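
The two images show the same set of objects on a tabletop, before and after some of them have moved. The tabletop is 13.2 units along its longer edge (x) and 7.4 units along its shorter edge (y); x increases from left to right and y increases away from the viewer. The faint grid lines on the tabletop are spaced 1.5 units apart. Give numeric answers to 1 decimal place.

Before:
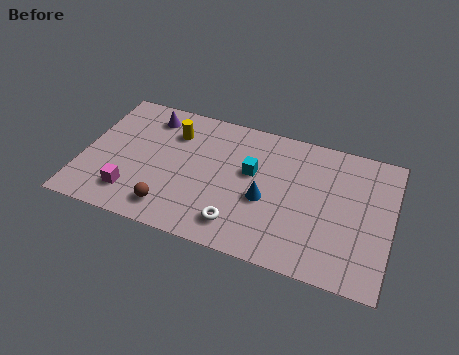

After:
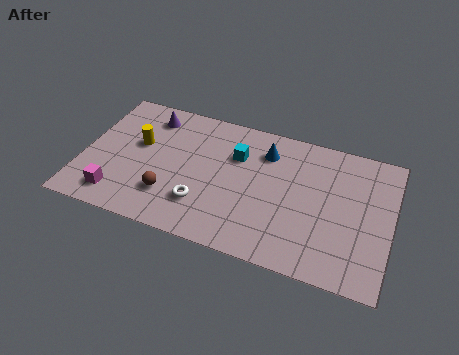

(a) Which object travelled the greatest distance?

the blue cone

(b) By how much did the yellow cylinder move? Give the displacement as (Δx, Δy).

(-1.4, -1.1)

The yellow cylinder was at about (3.7, 5.5) and moved to about (2.3, 4.4).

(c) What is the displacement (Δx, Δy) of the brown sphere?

(-0.1, 0.7)

The brown sphere was at about (4.0, 1.3) and moved to about (3.9, 2.0).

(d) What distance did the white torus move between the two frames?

1.7

From (6.9, 1.4) to (5.3, 2.0), the white torus covered √(1.6² + 0.6²) ≈ 1.7 units.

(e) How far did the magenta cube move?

0.7

The magenta cube moved from about (2.3, 1.6) to (1.7, 1.3), a distance of √(0.6² + 0.3²) ≈ 0.7.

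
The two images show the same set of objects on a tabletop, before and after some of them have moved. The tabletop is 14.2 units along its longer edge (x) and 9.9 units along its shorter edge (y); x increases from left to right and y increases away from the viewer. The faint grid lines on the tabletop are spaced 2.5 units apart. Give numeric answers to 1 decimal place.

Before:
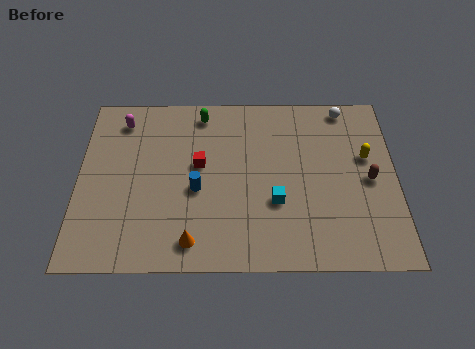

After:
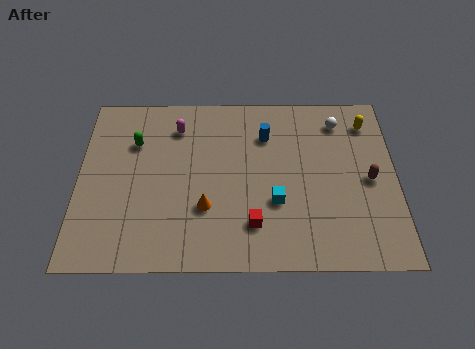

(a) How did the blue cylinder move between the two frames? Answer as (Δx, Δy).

(3.1, 3.1)

From the two frames, the blue cylinder sits at roughly (5.3, 4.2) before and (8.4, 7.3) after.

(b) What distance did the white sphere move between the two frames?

0.9

The white sphere was near (12.0, 8.9) before and (11.7, 8.1) after, so it travelled √(0.3² + 0.8²) ≈ 0.9 units.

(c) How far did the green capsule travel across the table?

3.4

The green capsule moved from about (5.5, 8.6) to (2.5, 6.9), a distance of √(3.0² + 1.7²) ≈ 3.4.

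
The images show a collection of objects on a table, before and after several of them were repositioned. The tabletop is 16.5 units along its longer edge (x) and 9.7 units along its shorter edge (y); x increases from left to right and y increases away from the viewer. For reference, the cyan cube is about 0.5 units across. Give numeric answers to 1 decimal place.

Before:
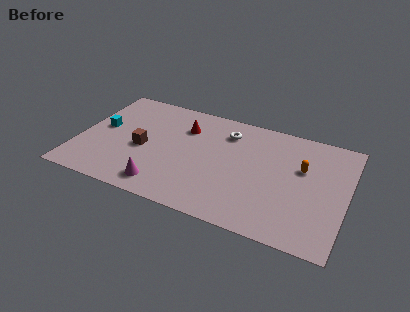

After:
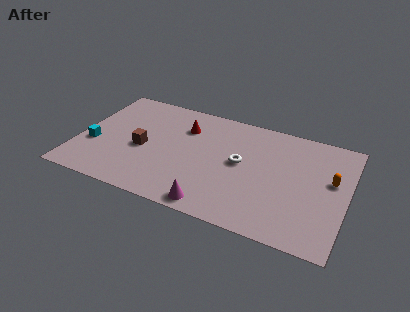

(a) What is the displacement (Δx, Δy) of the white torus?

(1.1, -2.4)

The white torus was at about (8.9, 7.6) and moved to about (10.0, 5.2).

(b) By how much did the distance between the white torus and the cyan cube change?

+1.2

Before: roughly 7.9 units apart; after: 9.1. That's 1.2 units further apart.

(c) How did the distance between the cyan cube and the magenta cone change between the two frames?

+2.5

Before: roughly 5.7 units apart; after: 8.2. That's 2.5 units further apart.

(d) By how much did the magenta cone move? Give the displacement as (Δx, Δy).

(3.2, -0.5)

From the two frames, the magenta cone sits at roughly (5.6, 1.5) before and (8.8, 1.0) after.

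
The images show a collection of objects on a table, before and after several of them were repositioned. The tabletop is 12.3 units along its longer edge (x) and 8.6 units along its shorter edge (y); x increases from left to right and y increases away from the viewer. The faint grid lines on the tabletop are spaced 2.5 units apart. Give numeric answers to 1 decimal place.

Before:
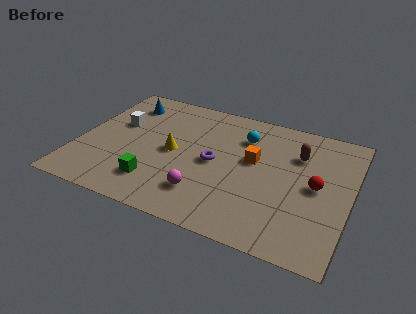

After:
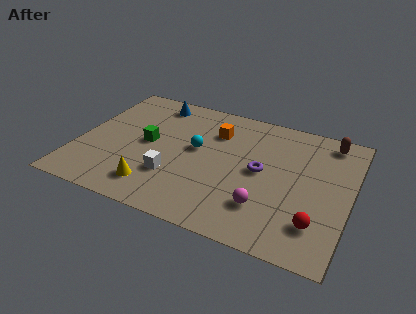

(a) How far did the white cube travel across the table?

4.0

The white cube moved from about (1.6, 5.3) to (4.5, 2.6), a distance of √(2.9² + 2.7²) ≈ 4.0.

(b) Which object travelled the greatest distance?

the white cube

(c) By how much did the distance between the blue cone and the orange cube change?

-3.3

The distance was about 6.5 in the first image and 3.2 in the second, so they moved 3.3 units closer together.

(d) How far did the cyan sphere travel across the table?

2.6

The cyan sphere moved from about (7.3, 6.4) to (5.3, 4.8), a distance of √(2.0² + 1.6²) ≈ 2.6.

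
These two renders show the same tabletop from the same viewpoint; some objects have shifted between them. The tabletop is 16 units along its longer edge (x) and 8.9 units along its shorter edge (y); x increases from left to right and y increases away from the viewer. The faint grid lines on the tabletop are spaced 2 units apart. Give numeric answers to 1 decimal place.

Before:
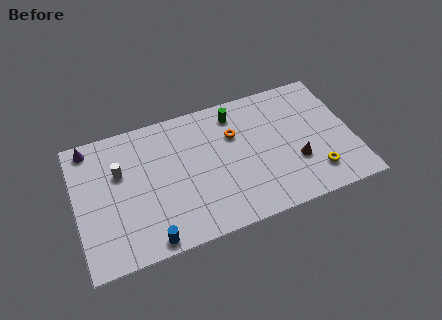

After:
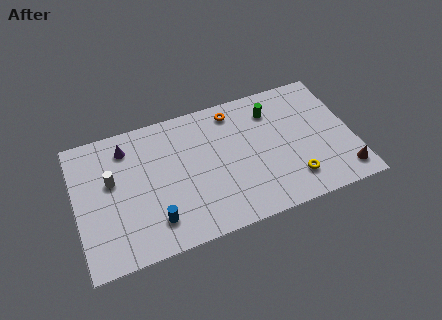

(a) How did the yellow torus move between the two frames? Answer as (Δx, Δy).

(-1.3, 0.0)

From the two frames, the yellow torus sits at roughly (13.6, 1.9) before and (12.3, 1.9) after.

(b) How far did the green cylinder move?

2.2

The green cylinder was near (9.5, 7.4) before and (11.6, 6.9) after, so it travelled √(2.1² + 0.5²) ≈ 2.2 units.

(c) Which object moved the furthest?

the brown cone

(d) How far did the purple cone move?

2.2

From (1.0, 7.9) to (3.1, 7.2), the purple cone covered √(2.1² + 0.7²) ≈ 2.2 units.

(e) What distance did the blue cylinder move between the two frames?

1.2

The blue cylinder moved from about (3.9, 0.8) to (4.3, 1.9), a distance of √(0.4² + 1.1²) ≈ 1.2.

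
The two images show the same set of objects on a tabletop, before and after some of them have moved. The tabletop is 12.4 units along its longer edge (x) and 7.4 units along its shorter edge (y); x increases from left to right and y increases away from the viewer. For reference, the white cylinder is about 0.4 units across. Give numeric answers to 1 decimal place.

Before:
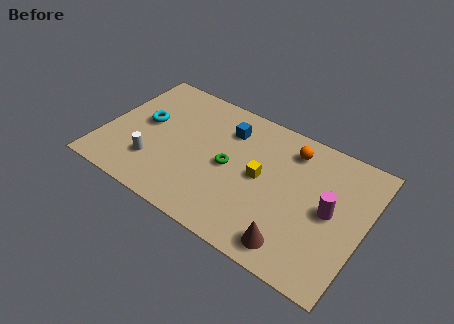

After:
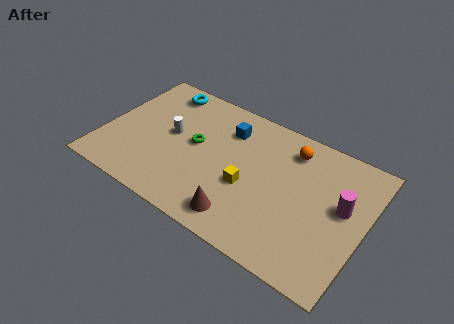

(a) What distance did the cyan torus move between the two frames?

2.3

From (1.8, 4.1) to (2.2, 6.4), the cyan torus covered √(0.4² + 2.3²) ≈ 2.3 units.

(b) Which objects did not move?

the blue cube and the orange sphere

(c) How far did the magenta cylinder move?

0.7

The magenta cylinder moved from about (10.8, 3.7) to (11.3, 4.2), a distance of √(0.5² + 0.5²) ≈ 0.7.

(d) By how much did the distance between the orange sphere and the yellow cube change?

+0.9

They were about 2.5 units apart before and 3.4 after — 0.9 units further apart.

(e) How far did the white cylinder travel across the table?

2.1

From (2.6, 2.0) to (3.1, 4.0), the white cylinder covered √(0.5² + 2.0²) ≈ 2.1 units.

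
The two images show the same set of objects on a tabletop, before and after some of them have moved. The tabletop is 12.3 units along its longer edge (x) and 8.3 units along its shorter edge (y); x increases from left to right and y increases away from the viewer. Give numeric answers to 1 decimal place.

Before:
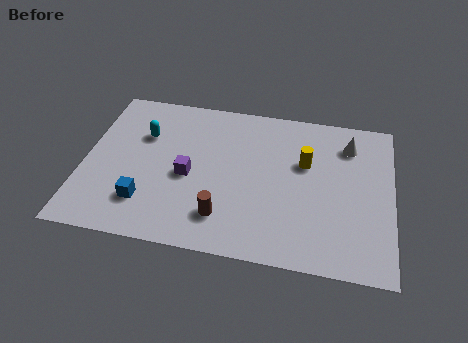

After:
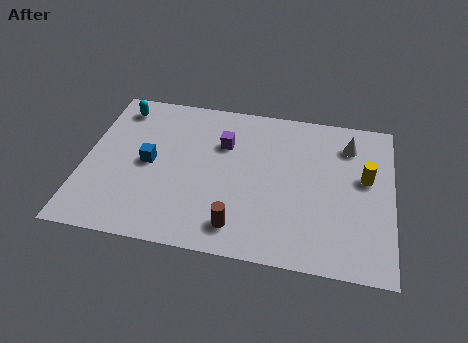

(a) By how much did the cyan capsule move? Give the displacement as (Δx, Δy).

(-1.1, 1.4)

From the two frames, the cyan capsule sits at roughly (2.3, 5.6) before and (1.2, 7.0) after.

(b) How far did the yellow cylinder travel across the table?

2.4

The yellow cylinder moved from about (8.8, 5.2) to (11.2, 4.8), a distance of √(2.4² + 0.4²) ≈ 2.4.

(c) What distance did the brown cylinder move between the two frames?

0.7

From (5.7, 1.8) to (6.3, 1.4), the brown cylinder covered √(0.6² + 0.4²) ≈ 0.7 units.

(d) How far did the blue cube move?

2.1

The blue cube was near (2.6, 2.0) before and (2.6, 4.1) after, so it travelled √(0.0² + 2.1²) ≈ 2.1 units.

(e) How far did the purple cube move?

2.4

The purple cube moved from about (4.2, 3.7) to (5.5, 5.7), a distance of √(1.3² + 2.0²) ≈ 2.4.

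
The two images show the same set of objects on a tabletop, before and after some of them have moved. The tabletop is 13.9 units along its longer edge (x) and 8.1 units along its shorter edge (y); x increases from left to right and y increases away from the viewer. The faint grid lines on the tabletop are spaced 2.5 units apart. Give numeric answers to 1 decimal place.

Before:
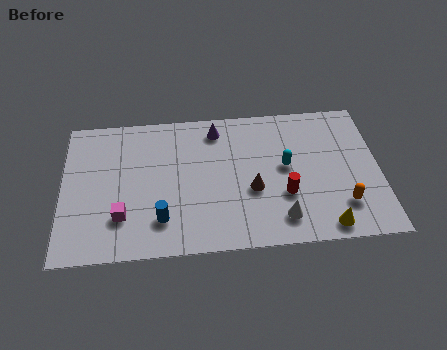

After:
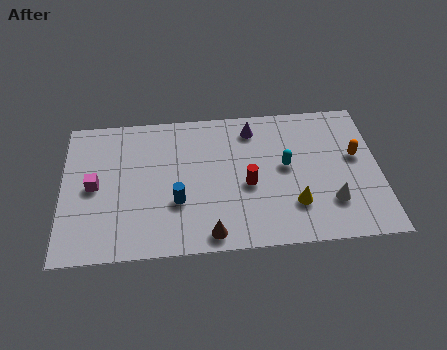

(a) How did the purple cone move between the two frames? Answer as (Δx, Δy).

(1.6, -0.1)

The purple cone was at about (6.8, 6.8) and moved to about (8.4, 6.7).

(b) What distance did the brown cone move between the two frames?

3.0

From (8.3, 3.2) to (6.4, 0.9), the brown cone covered √(1.9² + 2.3²) ≈ 3.0 units.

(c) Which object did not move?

the cyan capsule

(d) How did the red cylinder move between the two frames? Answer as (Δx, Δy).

(-1.6, 0.7)

From the two frames, the red cylinder sits at roughly (9.7, 2.8) before and (8.1, 3.5) after.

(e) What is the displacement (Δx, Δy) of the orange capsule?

(0.7, 2.7)

The orange capsule started near (12.2, 2.0) and ended near (12.9, 4.7).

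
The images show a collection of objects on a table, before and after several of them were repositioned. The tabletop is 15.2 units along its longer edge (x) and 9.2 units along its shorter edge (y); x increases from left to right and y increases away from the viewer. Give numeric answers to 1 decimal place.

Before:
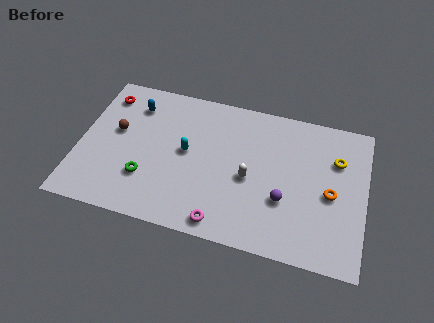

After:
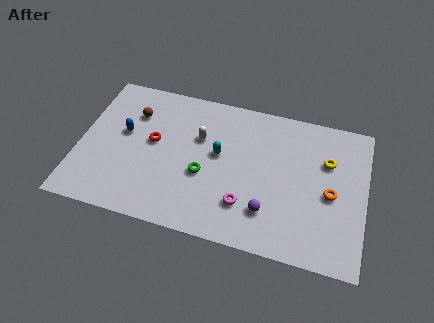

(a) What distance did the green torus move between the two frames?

3.2

From (3.7, 2.7) to (6.7, 3.7), the green torus covered √(3.0² + 1.0²) ≈ 3.2 units.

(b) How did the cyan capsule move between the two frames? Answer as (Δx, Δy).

(1.7, 0.3)

From the two frames, the cyan capsule sits at roughly (5.7, 4.9) before and (7.4, 5.2) after.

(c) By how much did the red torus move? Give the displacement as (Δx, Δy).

(2.8, -2.4)

The red torus started near (1.1, 7.5) and ended near (3.9, 5.1).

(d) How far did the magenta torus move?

1.8

The magenta torus moved from about (7.9, 1.0) to (9.0, 2.4), a distance of √(1.1² + 1.4²) ≈ 1.8.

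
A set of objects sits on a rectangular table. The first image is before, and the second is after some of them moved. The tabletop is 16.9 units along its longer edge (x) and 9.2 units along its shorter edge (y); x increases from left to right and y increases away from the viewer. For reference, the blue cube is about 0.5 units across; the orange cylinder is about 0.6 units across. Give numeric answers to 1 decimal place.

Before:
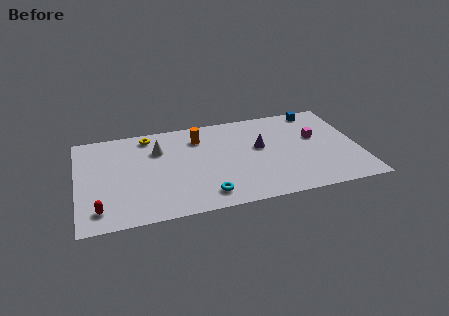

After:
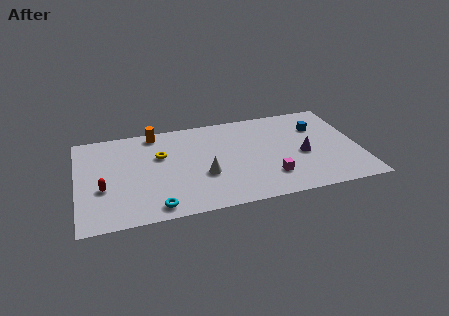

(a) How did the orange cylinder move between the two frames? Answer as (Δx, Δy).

(-2.6, 1.1)

The orange cylinder was at about (7.4, 7.1) and moved to about (4.8, 8.2).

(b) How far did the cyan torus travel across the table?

3.0

From (7.5, 1.5) to (4.5, 1.1), the cyan torus covered √(3.0² + 0.4²) ≈ 3.0 units.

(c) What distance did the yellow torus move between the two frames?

2.2

The yellow torus was near (4.4, 8.0) before and (5.0, 5.9) after, so it travelled √(0.6² + 2.1²) ≈ 2.2 units.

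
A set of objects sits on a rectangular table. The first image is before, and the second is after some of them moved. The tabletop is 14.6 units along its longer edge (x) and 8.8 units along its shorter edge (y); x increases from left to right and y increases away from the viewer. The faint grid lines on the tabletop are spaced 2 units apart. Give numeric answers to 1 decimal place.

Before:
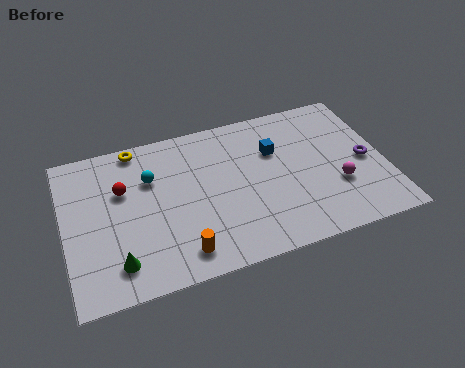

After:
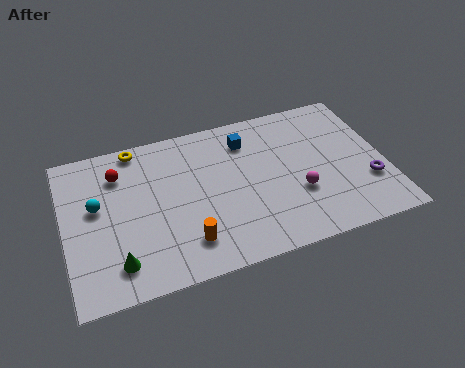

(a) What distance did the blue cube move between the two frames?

1.6

The blue cube was near (9.7, 5.9) before and (8.5, 6.9) after, so it travelled √(1.2² + 1.0²) ≈ 1.6 units.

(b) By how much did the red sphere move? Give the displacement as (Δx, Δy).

(-0.1, 1.0)

From the two frames, the red sphere sits at roughly (2.7, 5.7) before and (2.6, 6.7) after.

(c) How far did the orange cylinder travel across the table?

0.6

From (5.0, 1.4) to (5.3, 1.9), the orange cylinder covered √(0.3² + 0.5²) ≈ 0.6 units.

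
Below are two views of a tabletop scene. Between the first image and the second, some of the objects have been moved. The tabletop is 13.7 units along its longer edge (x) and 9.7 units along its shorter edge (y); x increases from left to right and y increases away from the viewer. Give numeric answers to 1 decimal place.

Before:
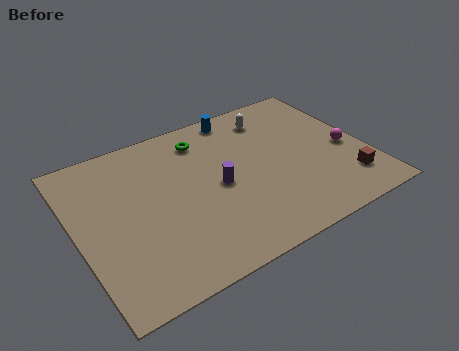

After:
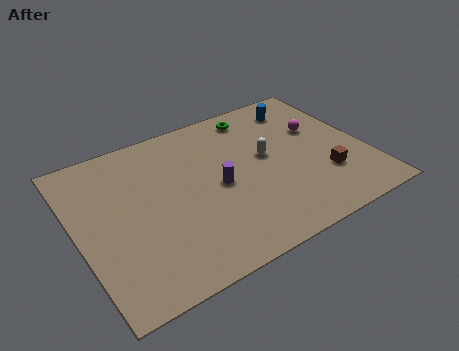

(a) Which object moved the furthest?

the blue cylinder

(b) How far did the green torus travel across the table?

2.7

The green torus moved from about (6.4, 7.9) to (9.1, 8.4), a distance of √(2.7² + 0.5²) ≈ 2.7.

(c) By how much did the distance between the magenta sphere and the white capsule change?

-2.0

Before: roughly 4.8 units apart; after: 2.8. That's 2.0 units closer together.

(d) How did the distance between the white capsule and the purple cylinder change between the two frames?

-2.0

Before: roughly 4.6 units apart; after: 2.6. That's 2.0 units closer together.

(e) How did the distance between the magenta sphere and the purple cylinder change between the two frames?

-0.8

They were about 6.2 units apart before and 5.4 after — 0.8 units closer together.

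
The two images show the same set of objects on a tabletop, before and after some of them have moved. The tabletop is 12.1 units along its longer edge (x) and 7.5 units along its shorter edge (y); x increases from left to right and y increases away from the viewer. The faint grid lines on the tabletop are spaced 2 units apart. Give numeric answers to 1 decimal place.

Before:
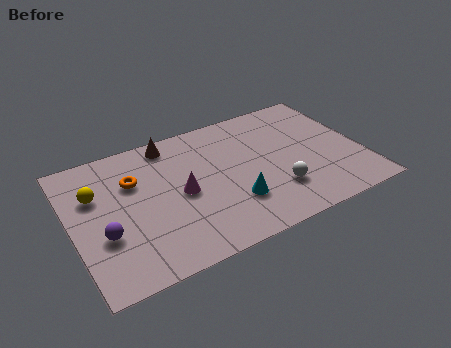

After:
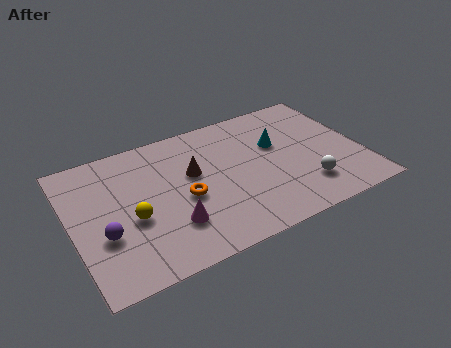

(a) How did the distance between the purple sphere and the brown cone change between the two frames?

-0.7

The distance was about 5.0 in the first image and 4.3 in the second, so they moved 0.7 units closer together.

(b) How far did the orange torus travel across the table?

2.6

The orange torus moved from about (2.7, 5.1) to (4.6, 3.3), a distance of √(1.9² + 1.8²) ≈ 2.6.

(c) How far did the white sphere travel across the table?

1.2

From (8.3, 2.1) to (9.5, 1.8), the white sphere covered √(1.2² + 0.3²) ≈ 1.2 units.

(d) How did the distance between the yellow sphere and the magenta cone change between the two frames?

-1.9

They were about 3.7 units apart before and 1.8 after — 1.9 units closer together.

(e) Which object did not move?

the purple sphere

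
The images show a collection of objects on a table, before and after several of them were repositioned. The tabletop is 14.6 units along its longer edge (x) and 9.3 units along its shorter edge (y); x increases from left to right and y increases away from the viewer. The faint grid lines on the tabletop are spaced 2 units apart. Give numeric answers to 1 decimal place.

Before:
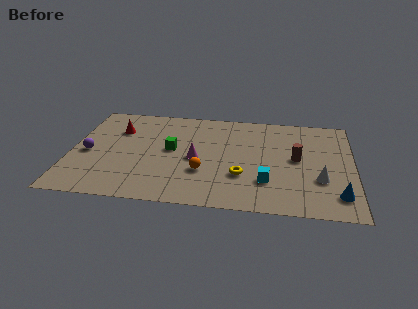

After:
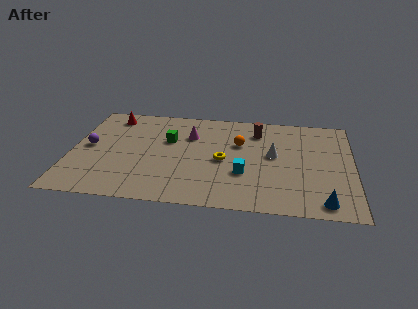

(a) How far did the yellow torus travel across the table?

1.6

The yellow torus moved from about (8.9, 3.0) to (7.9, 4.3), a distance of √(1.0² + 1.3²) ≈ 1.6.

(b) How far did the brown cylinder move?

3.2

The brown cylinder was near (11.7, 4.9) before and (9.6, 7.3) after, so it travelled √(2.1² + 2.4²) ≈ 3.2 units.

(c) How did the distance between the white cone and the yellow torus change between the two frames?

-1.3

They were about 4.0 units apart before and 2.7 after — 1.3 units closer together.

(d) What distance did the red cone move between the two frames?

1.4

The red cone was near (2.3, 6.6) before and (1.9, 7.9) after, so it travelled √(0.4² + 1.3²) ≈ 1.4 units.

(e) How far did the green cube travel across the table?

0.9

The green cube was near (5.2, 5.0) before and (5.0, 5.9) after, so it travelled √(0.2² + 0.9²) ≈ 0.9 units.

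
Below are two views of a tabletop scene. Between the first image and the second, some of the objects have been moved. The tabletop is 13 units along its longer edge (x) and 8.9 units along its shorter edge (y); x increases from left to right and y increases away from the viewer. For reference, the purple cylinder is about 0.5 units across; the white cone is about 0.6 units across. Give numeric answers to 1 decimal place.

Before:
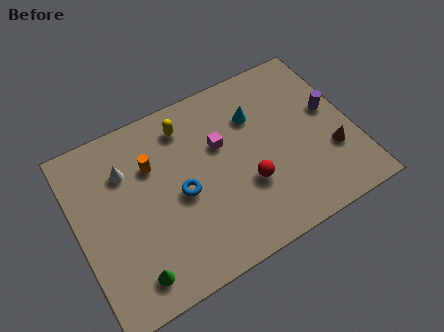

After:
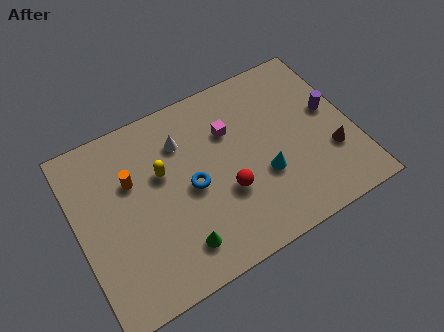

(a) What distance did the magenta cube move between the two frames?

0.7

The magenta cube moved from about (6.9, 5.6) to (7.4, 6.1), a distance of √(0.5² + 0.5²) ≈ 0.7.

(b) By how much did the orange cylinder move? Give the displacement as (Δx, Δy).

(-1.0, -0.3)

The orange cylinder was at about (3.7, 6.1) and moved to about (2.7, 5.8).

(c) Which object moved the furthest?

the cyan cone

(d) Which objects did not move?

the purple cylinder and the brown cone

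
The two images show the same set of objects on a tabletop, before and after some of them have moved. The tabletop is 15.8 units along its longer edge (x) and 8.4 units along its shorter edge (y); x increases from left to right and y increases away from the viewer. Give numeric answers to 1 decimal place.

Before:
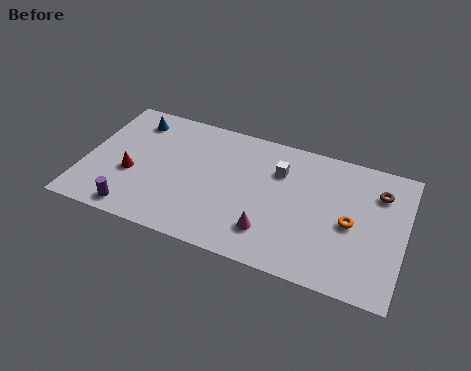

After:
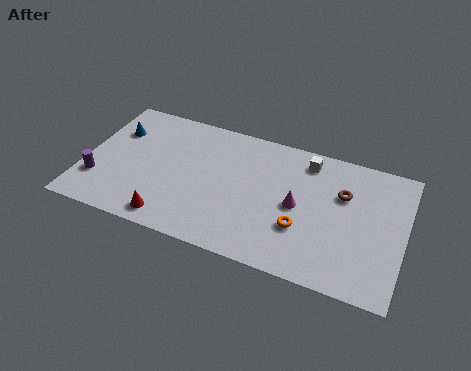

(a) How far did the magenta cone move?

2.4

From (9.4, 2.0) to (10.6, 4.1), the magenta cone covered √(1.2² + 2.1²) ≈ 2.4 units.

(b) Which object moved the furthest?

the red cone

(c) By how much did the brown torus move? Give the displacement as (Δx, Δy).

(-1.7, -0.7)

From the two frames, the brown torus sits at roughly (14.4, 6.3) before and (12.7, 5.6) after.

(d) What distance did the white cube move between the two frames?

1.7

The white cube moved from about (9.5, 6.0) to (10.8, 7.1), a distance of √(1.3² + 1.1²) ≈ 1.7.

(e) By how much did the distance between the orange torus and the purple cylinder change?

-0.7

They were about 10.8 units apart before and 10.1 after — 0.7 units closer together.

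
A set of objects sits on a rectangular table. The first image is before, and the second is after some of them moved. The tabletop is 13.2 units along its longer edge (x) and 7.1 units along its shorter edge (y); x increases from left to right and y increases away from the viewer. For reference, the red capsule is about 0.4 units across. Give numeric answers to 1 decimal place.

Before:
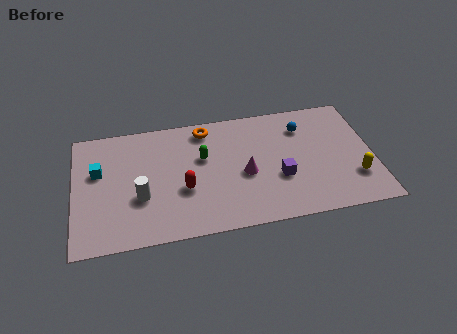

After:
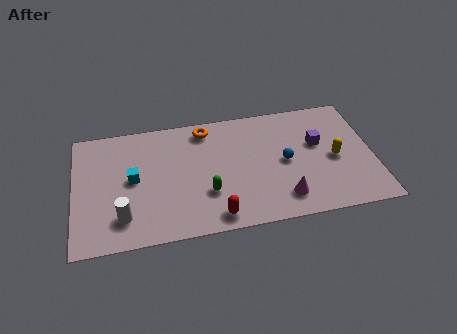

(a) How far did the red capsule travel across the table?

2.2

From (4.8, 2.7) to (6.1, 0.9), the red capsule covered √(1.3² + 1.8²) ≈ 2.2 units.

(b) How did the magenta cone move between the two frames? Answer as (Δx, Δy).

(1.6, -1.7)

From the two frames, the magenta cone sits at roughly (7.5, 3.1) before and (9.1, 1.4) after.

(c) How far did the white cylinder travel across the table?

1.3

The white cylinder was near (2.9, 2.6) before and (2.1, 1.6) after, so it travelled √(0.8² + 1.0²) ≈ 1.3 units.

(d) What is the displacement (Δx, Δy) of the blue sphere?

(-0.9, -1.9)

The blue sphere was at about (10.2, 5.4) and moved to about (9.3, 3.5).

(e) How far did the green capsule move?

2.1

The green capsule moved from about (5.7, 4.4) to (5.8, 2.3), a distance of √(0.1² + 2.1²) ≈ 2.1.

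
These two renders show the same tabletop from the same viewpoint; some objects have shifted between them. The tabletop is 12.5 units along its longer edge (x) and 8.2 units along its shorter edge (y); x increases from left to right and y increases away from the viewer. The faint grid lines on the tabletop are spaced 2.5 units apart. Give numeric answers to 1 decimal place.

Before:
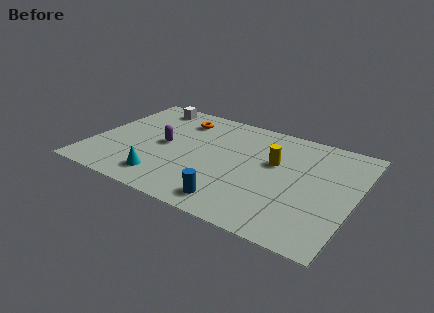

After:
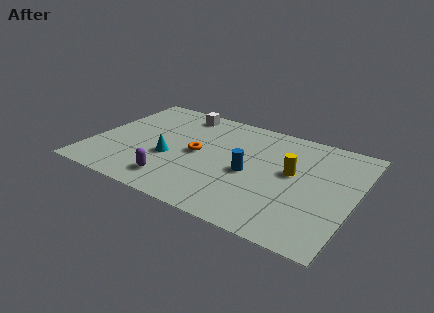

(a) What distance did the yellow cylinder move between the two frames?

1.0

The yellow cylinder moved from about (8.6, 5.0) to (9.5, 4.6), a distance of √(0.9² + 0.4²) ≈ 1.0.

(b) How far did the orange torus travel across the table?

2.7

The orange torus moved from about (3.8, 6.5) to (5.0, 4.1), a distance of √(1.2² + 2.4²) ≈ 2.7.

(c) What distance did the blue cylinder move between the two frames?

2.5

The blue cylinder moved from about (7.2, 1.2) to (7.6, 3.7), a distance of √(0.4² + 2.5²) ≈ 2.5.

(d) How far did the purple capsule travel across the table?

2.8

From (3.4, 4.1) to (4.3, 1.5), the purple capsule covered √(0.9² + 2.6²) ≈ 2.8 units.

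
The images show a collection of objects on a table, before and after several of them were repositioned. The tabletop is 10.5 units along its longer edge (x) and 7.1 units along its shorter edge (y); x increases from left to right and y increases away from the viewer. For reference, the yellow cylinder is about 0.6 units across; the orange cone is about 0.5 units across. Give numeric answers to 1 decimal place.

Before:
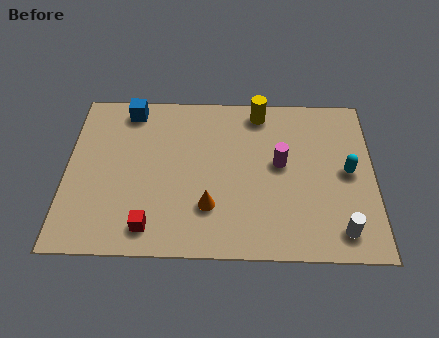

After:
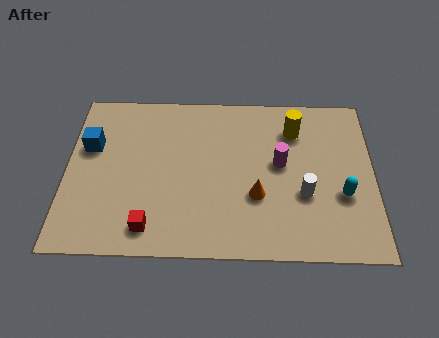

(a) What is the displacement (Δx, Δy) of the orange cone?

(1.6, 0.5)

The orange cone started near (4.9, 2.0) and ended near (6.5, 2.5).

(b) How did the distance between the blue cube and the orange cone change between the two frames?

+1.0

The distance was about 5.0 in the first image and 6.0 in the second, so they moved 1.0 units further apart.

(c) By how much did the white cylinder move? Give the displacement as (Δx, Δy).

(-1.2, 1.5)

The white cylinder started near (9.3, 1.1) and ended near (8.1, 2.6).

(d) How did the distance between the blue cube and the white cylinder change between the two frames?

-1.3

The distance was about 8.8 in the first image and 7.5 in the second, so they moved 1.3 units closer together.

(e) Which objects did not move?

the red cube and the magenta cylinder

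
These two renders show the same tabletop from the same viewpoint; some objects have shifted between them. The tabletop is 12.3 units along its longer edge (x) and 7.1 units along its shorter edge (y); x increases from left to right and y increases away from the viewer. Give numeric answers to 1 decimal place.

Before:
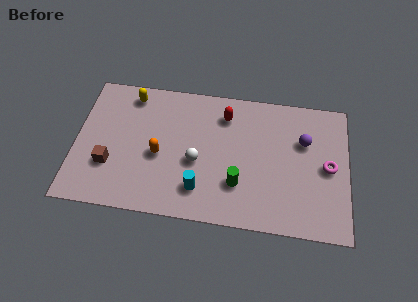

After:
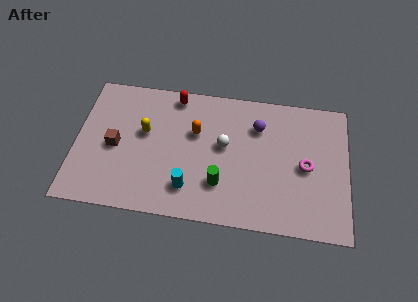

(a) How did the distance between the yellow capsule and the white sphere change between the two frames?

-0.8

Before: roughly 4.4 units apart; after: 3.6. That's 0.8 units closer together.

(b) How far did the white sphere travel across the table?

1.6

From (5.5, 3.0) to (6.7, 4.0), the white sphere covered √(1.2² + 1.0²) ≈ 1.6 units.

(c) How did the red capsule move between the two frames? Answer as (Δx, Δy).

(-2.3, 0.7)

The red capsule was at about (6.7, 5.6) and moved to about (4.4, 6.3).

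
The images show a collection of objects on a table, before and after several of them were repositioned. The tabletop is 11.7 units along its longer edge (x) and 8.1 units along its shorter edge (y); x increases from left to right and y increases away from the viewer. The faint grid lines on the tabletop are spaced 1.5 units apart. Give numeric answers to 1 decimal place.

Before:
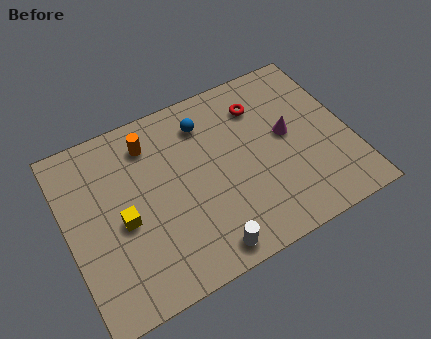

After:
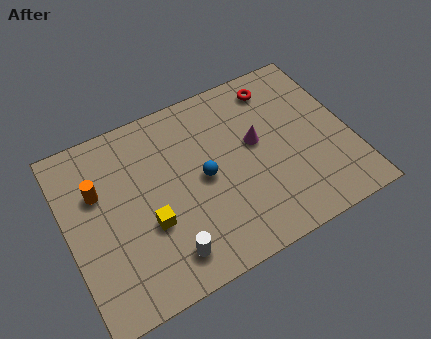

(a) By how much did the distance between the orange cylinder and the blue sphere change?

+2.1

Before: roughly 2.3 units apart; after: 4.4. That's 2.1 units further apart.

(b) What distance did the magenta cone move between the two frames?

1.3

The magenta cone was near (9.2, 4.4) before and (7.9, 4.6) after, so it travelled √(1.3² + 0.2²) ≈ 1.3 units.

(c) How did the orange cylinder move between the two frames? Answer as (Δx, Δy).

(-2.3, -1.2)

From the two frames, the orange cylinder sits at roughly (3.7, 6.5) before and (1.4, 5.3) after.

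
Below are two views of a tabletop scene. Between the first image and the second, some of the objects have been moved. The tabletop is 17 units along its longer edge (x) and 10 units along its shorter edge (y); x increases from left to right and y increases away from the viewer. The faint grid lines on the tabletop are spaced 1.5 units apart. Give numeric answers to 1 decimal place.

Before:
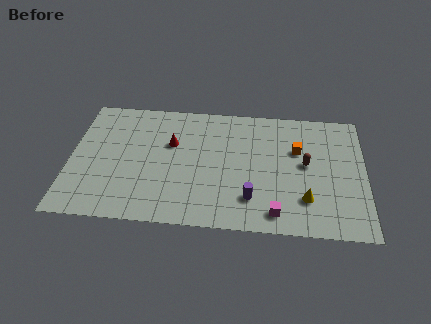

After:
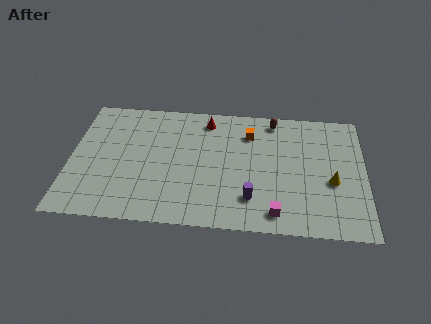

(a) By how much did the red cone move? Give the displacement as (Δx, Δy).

(2.0, 2.1)

The red cone was at about (5.8, 6.4) and moved to about (7.8, 8.5).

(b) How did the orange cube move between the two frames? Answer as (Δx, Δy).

(-2.8, 1.1)

From the two frames, the orange cube sits at roughly (13.1, 6.5) before and (10.3, 7.6) after.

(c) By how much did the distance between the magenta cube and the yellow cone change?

+2.1

They were about 2.1 units apart before and 4.2 after — 2.1 units further apart.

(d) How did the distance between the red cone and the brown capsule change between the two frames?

-4.0

Before: roughly 7.9 units apart; after: 3.9. That's 4.0 units closer together.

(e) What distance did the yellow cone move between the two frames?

2.1

The yellow cone was near (13.6, 2.6) before and (15.1, 4.1) after, so it travelled √(1.5² + 1.5²) ≈ 2.1 units.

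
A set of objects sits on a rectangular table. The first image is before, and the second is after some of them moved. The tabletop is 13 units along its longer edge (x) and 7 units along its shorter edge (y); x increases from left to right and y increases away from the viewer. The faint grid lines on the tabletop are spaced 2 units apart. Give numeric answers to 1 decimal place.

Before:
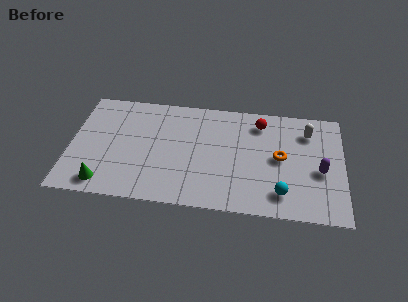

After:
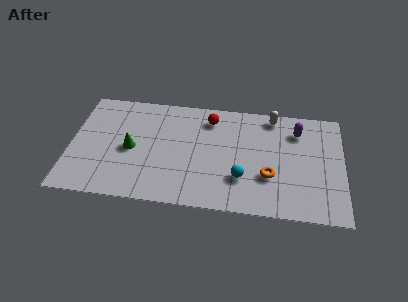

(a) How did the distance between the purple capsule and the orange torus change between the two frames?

+1.3

The distance was about 2.0 in the first image and 3.3 in the second, so they moved 1.3 units further apart.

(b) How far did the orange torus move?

1.3

The orange torus was near (10.0, 3.6) before and (9.5, 2.4) after, so it travelled √(0.5² + 1.2²) ≈ 1.3 units.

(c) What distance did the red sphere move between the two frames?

2.4

The red sphere was near (9.0, 5.7) before and (6.6, 5.7) after, so it travelled √(2.4² + 0.0²) ≈ 2.4 units.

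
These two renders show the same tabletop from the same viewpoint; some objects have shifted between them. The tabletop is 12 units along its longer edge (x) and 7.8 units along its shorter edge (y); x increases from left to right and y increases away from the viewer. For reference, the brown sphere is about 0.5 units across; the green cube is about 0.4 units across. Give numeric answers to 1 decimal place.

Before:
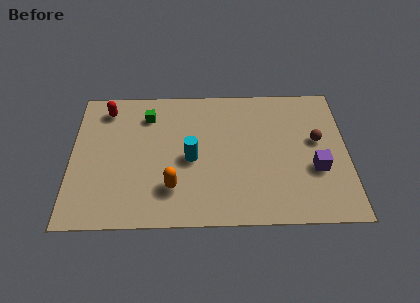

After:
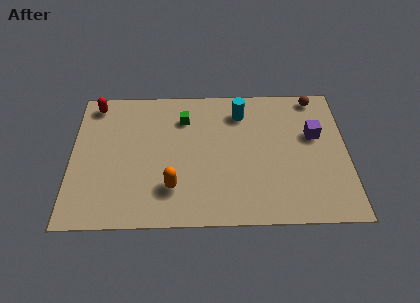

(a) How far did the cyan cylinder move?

3.4

From (5.2, 3.6) to (7.4, 6.2), the cyan cylinder covered √(2.2² + 2.6²) ≈ 3.4 units.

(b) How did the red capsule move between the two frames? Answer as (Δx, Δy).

(-0.5, 0.3)

The red capsule was at about (1.5, 6.5) and moved to about (1.0, 6.8).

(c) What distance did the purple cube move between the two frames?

1.9

From (10.6, 2.9) to (10.6, 4.8), the purple cube covered √(0.0² + 1.9²) ≈ 1.9 units.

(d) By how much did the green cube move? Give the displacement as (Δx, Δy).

(1.6, -0.2)

The green cube was at about (3.3, 6.1) and moved to about (4.9, 5.9).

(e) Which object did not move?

the orange capsule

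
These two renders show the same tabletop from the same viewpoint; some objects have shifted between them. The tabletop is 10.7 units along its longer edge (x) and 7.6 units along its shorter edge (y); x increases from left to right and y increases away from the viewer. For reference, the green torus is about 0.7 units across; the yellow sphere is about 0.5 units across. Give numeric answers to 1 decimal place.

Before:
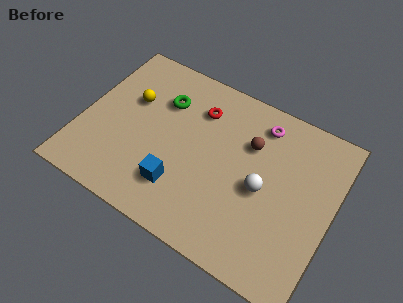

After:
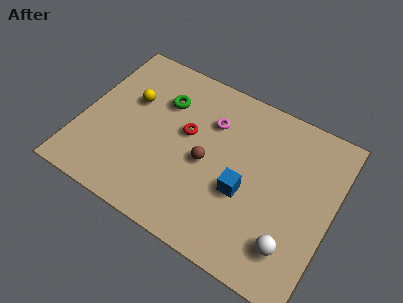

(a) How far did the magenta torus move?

2.2

The magenta torus was near (7.3, 6.3) before and (5.3, 5.4) after, so it travelled √(2.0² + 0.9²) ≈ 2.2 units.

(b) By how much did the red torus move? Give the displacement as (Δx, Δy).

(-0.3, -1.3)

From the two frames, the red torus sits at roughly (4.7, 5.7) before and (4.4, 4.4) after.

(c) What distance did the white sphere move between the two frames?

2.3

The white sphere moved from about (7.8, 3.5) to (9.3, 1.7), a distance of √(1.5² + 1.8²) ≈ 2.3.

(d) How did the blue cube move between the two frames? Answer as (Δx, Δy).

(2.6, 1.1)

The blue cube started near (4.5, 1.9) and ended near (7.1, 3.0).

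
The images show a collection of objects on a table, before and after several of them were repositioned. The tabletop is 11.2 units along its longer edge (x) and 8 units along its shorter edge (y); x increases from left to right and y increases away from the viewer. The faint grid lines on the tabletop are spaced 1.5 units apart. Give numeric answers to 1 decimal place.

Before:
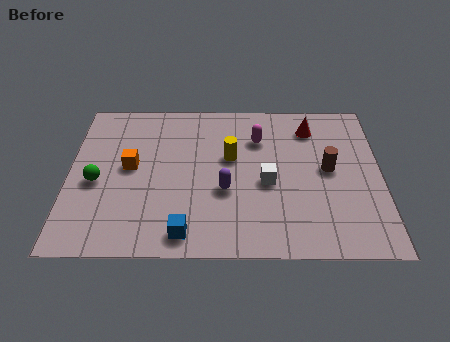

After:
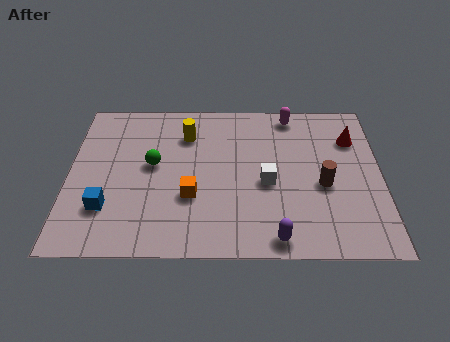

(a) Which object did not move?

the white cube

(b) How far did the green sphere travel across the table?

2.2

The green sphere moved from about (1.0, 3.5) to (3.0, 4.4), a distance of √(2.0² + 0.9²) ≈ 2.2.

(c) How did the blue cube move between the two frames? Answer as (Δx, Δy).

(-2.8, 1.2)

The blue cube was at about (4.2, 1.0) and moved to about (1.4, 2.2).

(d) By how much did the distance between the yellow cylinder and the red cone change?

+2.7

Before: roughly 3.3 units apart; after: 6.0. That's 2.7 units further apart.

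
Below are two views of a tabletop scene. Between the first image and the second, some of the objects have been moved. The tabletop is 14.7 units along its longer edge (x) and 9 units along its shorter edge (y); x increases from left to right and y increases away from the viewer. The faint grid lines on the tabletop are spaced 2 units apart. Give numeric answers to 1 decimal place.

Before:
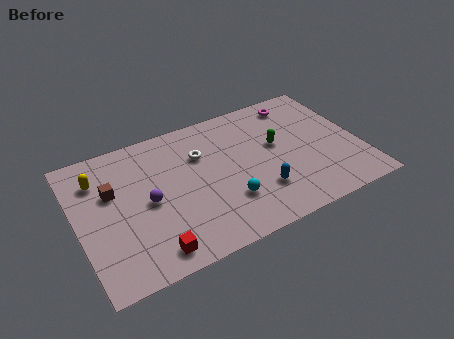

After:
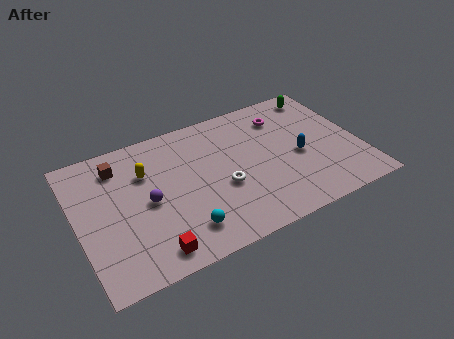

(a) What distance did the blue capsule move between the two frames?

2.7

The blue capsule was near (9.2, 2.5) before and (11.5, 4.0) after, so it travelled √(2.3² + 1.5²) ≈ 2.7 units.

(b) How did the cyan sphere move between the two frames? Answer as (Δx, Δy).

(-2.4, -0.8)

From the two frames, the cyan sphere sits at roughly (7.5, 2.6) before and (5.1, 1.8) after.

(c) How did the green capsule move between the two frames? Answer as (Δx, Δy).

(2.8, 2.6)

From the two frames, the green capsule sits at roughly (10.5, 5.2) before and (13.3, 7.8) after.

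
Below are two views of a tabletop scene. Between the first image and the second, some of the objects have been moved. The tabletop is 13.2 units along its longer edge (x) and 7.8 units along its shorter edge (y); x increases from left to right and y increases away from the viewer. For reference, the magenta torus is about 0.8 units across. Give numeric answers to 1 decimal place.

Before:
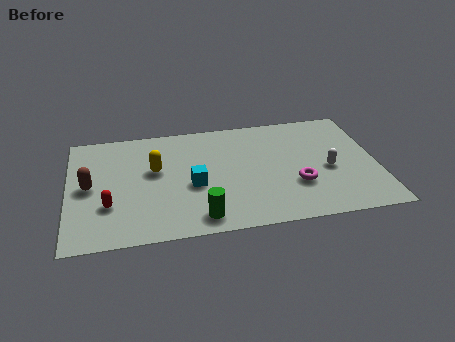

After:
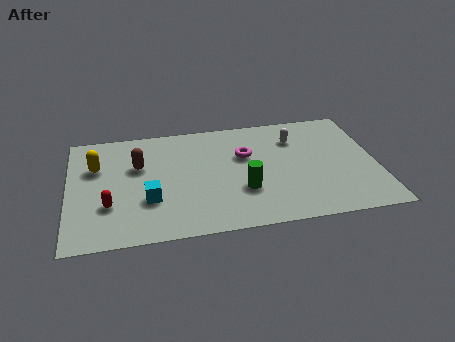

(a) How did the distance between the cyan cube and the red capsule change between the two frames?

-2.0

They were about 3.7 units apart before and 1.7 after — 2.0 units closer together.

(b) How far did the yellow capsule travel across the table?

2.6

The yellow capsule moved from about (3.7, 4.6) to (1.2, 5.2), a distance of √(2.5² + 0.6²) ≈ 2.6.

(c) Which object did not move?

the red capsule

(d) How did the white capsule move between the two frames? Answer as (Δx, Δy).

(-1.3, 2.4)

The white capsule was at about (11.1, 3.4) and moved to about (9.8, 5.8).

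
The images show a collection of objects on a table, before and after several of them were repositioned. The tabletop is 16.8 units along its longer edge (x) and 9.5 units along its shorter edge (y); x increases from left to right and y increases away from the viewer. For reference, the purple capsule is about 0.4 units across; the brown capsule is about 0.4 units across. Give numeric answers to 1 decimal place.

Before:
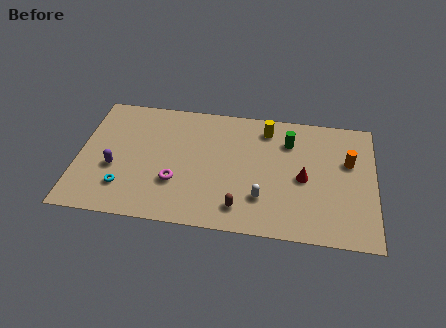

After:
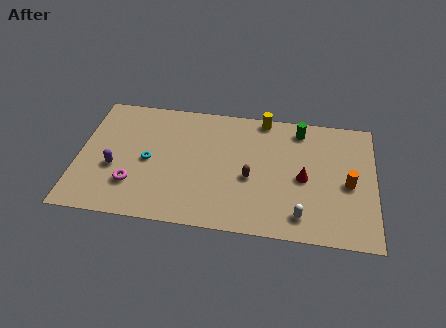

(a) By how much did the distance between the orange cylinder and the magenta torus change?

+2.1

They were about 10.1 units apart before and 12.2 after — 2.1 units further apart.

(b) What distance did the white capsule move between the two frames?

2.4

From (10.5, 2.6) to (12.7, 1.6), the white capsule covered √(2.2² + 1.0²) ≈ 2.4 units.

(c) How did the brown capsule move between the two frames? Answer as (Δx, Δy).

(0.5, 2.3)

From the two frames, the brown capsule sits at roughly (9.3, 1.7) before and (9.8, 4.0) after.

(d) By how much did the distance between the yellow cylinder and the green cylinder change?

+0.7

Before: roughly 1.5 units apart; after: 2.2. That's 0.7 units further apart.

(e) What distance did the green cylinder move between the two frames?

1.2

The green cylinder moved from about (11.9, 7.1) to (12.5, 8.1), a distance of √(0.6² + 1.0²) ≈ 1.2.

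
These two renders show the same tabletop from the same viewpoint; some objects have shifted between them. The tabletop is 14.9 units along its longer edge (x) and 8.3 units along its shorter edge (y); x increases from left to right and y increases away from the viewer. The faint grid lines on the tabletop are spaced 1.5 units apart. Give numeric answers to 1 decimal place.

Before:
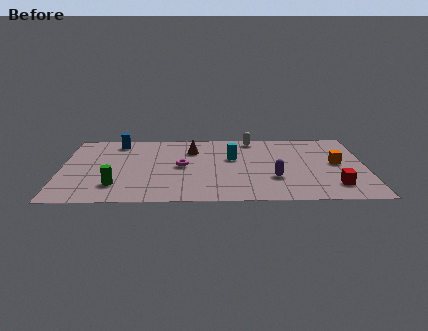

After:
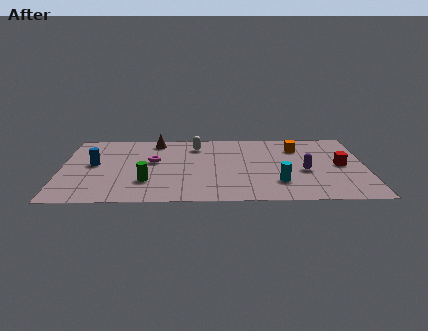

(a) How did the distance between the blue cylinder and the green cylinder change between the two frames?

-1.8

The distance was about 5.1 in the first image and 3.3 in the second, so they moved 1.8 units closer together.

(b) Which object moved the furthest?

the cyan cylinder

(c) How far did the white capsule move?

2.9

The white capsule was near (9.4, 7.4) before and (6.6, 6.6) after, so it travelled √(2.8² + 0.8²) ≈ 2.9 units.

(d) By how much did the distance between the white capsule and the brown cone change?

-1.2

They were about 3.3 units apart before and 2.1 after — 1.2 units closer together.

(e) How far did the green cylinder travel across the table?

1.6

The green cylinder moved from about (2.7, 2.0) to (4.2, 2.4), a distance of √(1.5² + 0.4²) ≈ 1.6.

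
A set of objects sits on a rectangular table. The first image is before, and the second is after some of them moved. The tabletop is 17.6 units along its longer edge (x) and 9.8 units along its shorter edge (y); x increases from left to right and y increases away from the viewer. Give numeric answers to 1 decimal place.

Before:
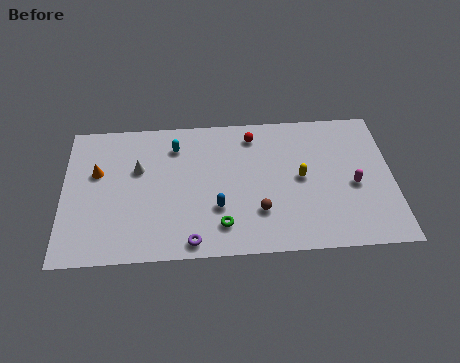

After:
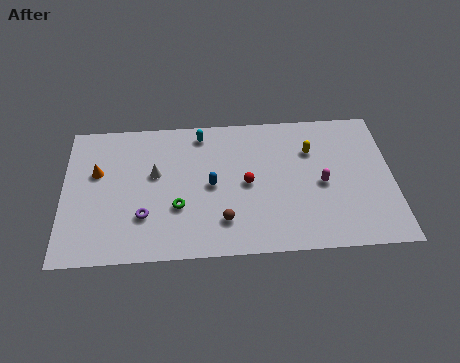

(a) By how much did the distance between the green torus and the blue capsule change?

+1.1

The distance was about 1.2 in the first image and 2.3 in the second, so they moved 1.1 units further apart.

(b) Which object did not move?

the orange cone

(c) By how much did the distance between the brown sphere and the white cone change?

-2.2

The distance was about 7.2 in the first image and 5.0 in the second, so they moved 2.2 units closer together.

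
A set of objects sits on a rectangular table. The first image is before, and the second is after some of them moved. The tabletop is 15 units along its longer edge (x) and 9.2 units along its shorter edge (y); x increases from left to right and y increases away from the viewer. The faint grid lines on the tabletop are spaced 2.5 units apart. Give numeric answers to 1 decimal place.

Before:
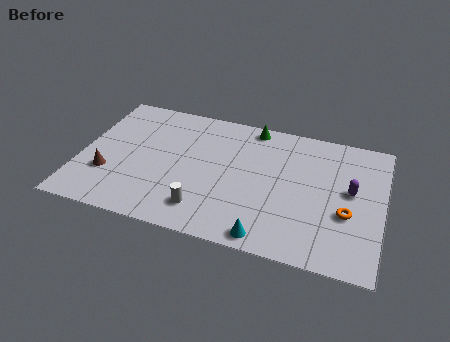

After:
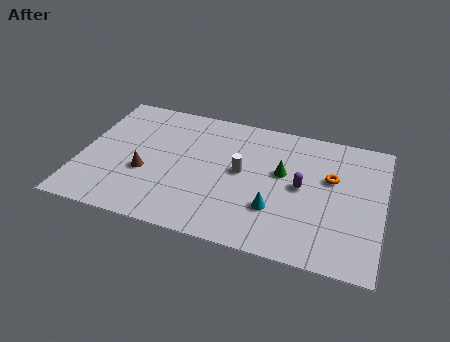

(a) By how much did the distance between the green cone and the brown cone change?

-1.7

The distance was about 8.7 in the first image and 7.0 in the second, so they moved 1.7 units closer together.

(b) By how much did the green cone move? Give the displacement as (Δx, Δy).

(1.7, -2.9)

The green cone started near (8.3, 8.3) and ended near (10.0, 5.4).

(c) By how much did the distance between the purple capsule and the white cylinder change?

-4.7

Before: roughly 7.7 units apart; after: 3.0. That's 4.7 units closer together.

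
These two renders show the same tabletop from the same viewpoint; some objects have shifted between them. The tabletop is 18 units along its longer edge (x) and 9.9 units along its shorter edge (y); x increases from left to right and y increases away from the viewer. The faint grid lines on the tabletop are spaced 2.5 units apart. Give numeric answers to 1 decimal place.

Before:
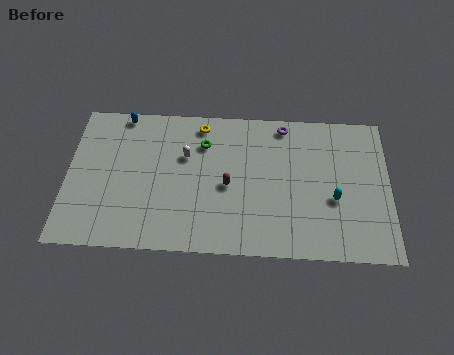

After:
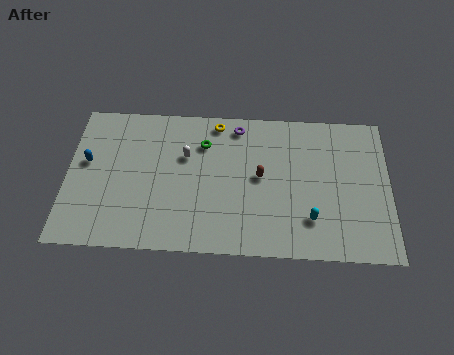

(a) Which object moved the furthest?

the blue capsule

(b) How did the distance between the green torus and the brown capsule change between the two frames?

+0.7

They were about 3.1 units apart before and 3.8 after — 0.7 units further apart.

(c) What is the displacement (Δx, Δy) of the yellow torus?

(0.9, 0.2)

From the two frames, the yellow torus sits at roughly (7.4, 8.6) before and (8.3, 8.8) after.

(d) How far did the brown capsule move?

1.9

From (9.0, 4.5) to (10.8, 5.2), the brown capsule covered √(1.8² + 0.7²) ≈ 1.9 units.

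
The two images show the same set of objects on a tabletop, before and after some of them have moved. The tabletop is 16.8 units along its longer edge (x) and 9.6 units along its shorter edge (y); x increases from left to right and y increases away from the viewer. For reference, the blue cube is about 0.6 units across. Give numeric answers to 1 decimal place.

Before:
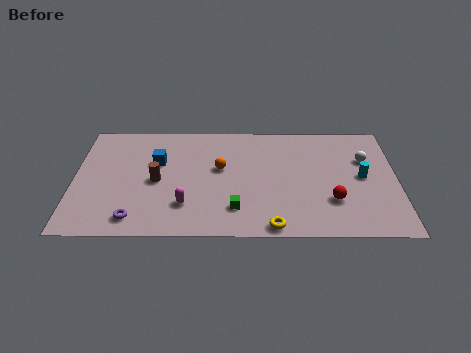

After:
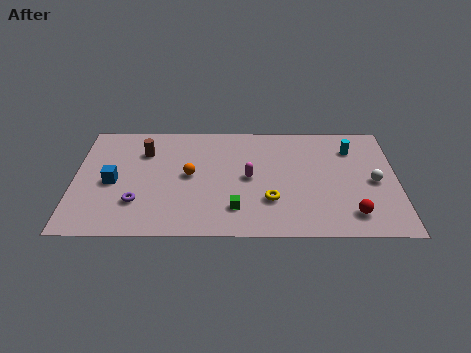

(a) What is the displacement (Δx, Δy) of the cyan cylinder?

(-0.5, 2.4)

The cyan cylinder started near (15.0, 4.9) and ended near (14.5, 7.3).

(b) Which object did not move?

the green cube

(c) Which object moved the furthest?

the magenta capsule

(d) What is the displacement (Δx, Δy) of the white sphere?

(0.4, -1.9)

The white sphere was at about (15.2, 6.4) and moved to about (15.6, 4.5).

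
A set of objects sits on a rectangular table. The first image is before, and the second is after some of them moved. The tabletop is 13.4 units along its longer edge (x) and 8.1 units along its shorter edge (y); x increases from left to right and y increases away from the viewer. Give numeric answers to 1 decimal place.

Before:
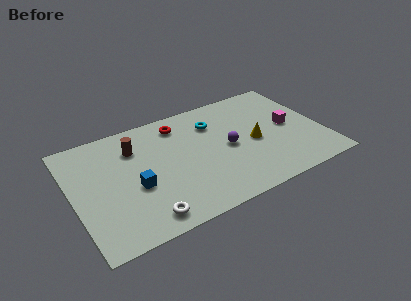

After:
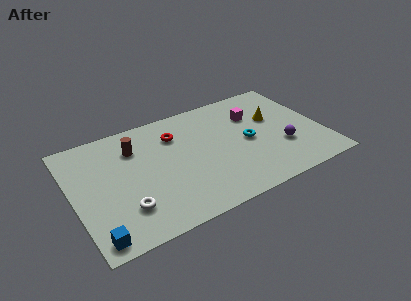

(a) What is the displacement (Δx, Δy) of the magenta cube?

(-1.7, 1.6)

The magenta cube was at about (11.7, 4.1) and moved to about (10.0, 5.7).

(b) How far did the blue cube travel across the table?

3.4

The blue cube moved from about (3.2, 3.3) to (0.8, 0.9), a distance of √(2.4² + 2.4²) ≈ 3.4.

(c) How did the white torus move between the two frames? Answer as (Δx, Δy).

(-0.9, 1.0)

The white torus was at about (3.4, 1.1) and moved to about (2.5, 2.1).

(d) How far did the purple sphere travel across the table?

3.0

The purple sphere was near (8.3, 3.9) before and (11.1, 2.7) after, so it travelled √(2.8² + 1.2²) ≈ 3.0 units.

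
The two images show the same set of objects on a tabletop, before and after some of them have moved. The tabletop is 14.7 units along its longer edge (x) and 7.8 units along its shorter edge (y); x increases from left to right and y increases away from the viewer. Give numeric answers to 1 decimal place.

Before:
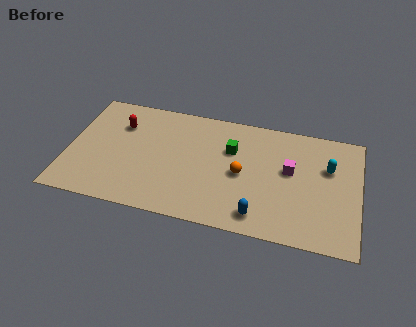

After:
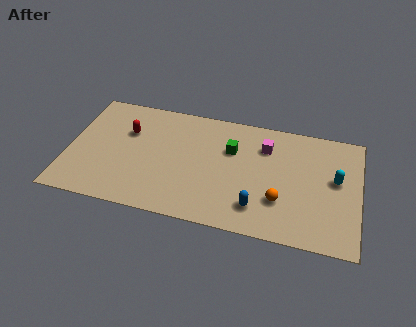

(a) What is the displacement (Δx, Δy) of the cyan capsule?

(0.4, -0.7)

The cyan capsule started near (13.1, 5.1) and ended near (13.5, 4.4).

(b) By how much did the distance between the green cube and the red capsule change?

-0.4

They were about 5.7 units apart before and 5.3 after — 0.4 units closer together.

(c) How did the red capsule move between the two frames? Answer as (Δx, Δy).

(0.4, -0.4)

The red capsule was at about (2.5, 5.6) and moved to about (2.9, 5.2).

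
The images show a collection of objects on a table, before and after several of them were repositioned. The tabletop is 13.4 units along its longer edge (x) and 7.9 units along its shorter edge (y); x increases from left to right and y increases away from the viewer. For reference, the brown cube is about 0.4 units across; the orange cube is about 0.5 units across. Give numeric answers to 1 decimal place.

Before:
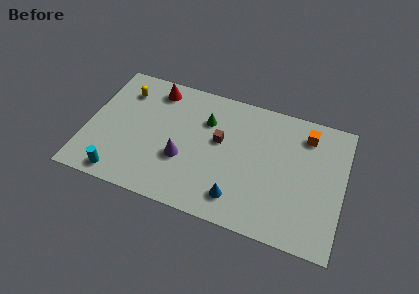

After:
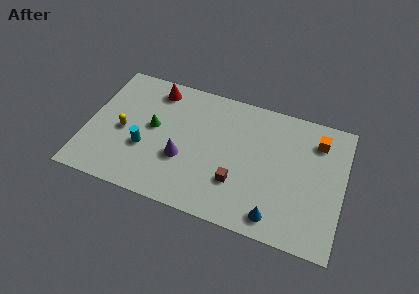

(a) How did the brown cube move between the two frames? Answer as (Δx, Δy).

(1.1, -2.2)

The brown cube started near (6.9, 4.6) and ended near (8.0, 2.4).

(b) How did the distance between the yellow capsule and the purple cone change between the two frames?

-1.4

They were about 4.7 units apart before and 3.3 after — 1.4 units closer together.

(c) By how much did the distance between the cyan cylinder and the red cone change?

-2.1

They were about 5.9 units apart before and 3.8 after — 2.1 units closer together.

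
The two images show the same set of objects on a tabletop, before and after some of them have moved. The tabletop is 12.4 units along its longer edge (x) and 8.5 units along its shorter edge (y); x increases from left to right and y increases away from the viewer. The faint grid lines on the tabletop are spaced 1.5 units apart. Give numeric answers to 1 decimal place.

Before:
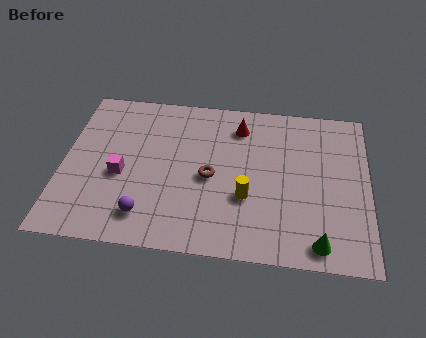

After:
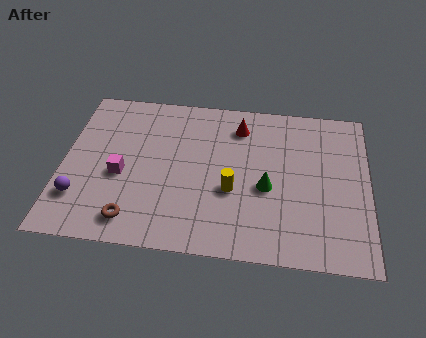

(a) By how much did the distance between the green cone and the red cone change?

-3.3

They were about 6.7 units apart before and 3.4 after — 3.3 units closer together.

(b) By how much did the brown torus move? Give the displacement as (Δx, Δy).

(-3.0, -2.6)

From the two frames, the brown torus sits at roughly (6.0, 3.9) before and (3.0, 1.3) after.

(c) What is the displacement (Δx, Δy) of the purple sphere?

(-2.7, 0.6)

From the two frames, the purple sphere sits at roughly (3.5, 1.6) before and (0.8, 2.2) after.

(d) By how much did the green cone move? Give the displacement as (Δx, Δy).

(-2.1, 2.6)

From the two frames, the green cone sits at roughly (10.4, 1.0) before and (8.3, 3.6) after.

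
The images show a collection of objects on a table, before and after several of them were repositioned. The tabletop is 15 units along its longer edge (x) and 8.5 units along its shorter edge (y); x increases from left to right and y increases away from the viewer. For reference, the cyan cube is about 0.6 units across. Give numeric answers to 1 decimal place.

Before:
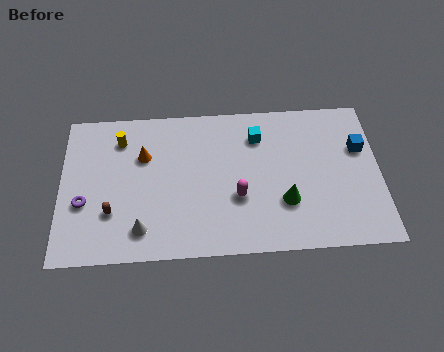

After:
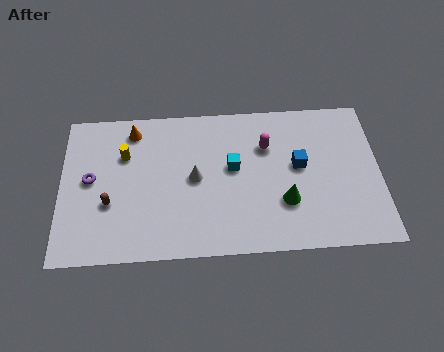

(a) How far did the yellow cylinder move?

0.9

The yellow cylinder was near (2.8, 6.7) before and (3.0, 5.8) after, so it travelled √(0.2² + 0.9²) ≈ 0.9 units.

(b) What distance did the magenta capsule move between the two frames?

3.1

The magenta capsule was near (8.3, 3.1) before and (9.7, 5.9) after, so it travelled √(1.4² + 2.8²) ≈ 3.1 units.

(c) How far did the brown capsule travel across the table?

0.5

The brown capsule moved from about (2.4, 2.6) to (2.3, 3.1), a distance of √(0.1² + 0.5²) ≈ 0.5.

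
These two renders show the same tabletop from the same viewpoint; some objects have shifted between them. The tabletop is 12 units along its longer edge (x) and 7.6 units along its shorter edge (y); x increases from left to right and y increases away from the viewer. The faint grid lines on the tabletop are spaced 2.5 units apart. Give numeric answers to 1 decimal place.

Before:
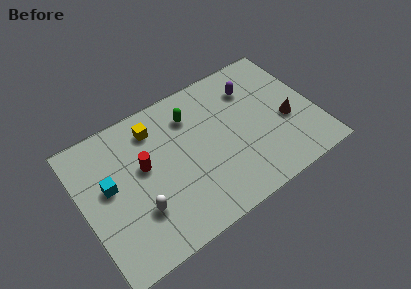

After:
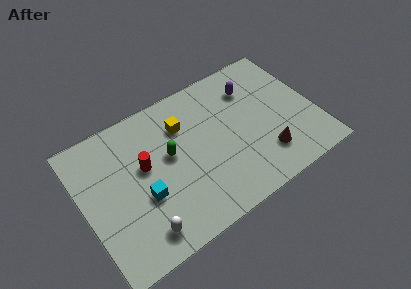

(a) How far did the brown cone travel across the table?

1.9

From (10.5, 3.1) to (9.1, 1.8), the brown cone covered √(1.4² + 1.3²) ≈ 1.9 units.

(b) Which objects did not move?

the purple capsule and the red cylinder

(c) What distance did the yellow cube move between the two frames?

1.5

From (4.0, 6.1) to (5.4, 5.5), the yellow cube covered √(1.4² + 0.6²) ≈ 1.5 units.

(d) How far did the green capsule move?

2.1

The green capsule was near (5.9, 5.8) before and (4.5, 4.3) after, so it travelled √(1.4² + 1.5²) ≈ 2.1 units.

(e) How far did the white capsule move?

1.1

The white capsule was near (2.6, 2.3) before and (2.5, 1.2) after, so it travelled √(0.1² + 1.1²) ≈ 1.1 units.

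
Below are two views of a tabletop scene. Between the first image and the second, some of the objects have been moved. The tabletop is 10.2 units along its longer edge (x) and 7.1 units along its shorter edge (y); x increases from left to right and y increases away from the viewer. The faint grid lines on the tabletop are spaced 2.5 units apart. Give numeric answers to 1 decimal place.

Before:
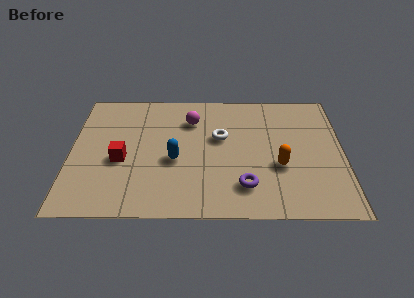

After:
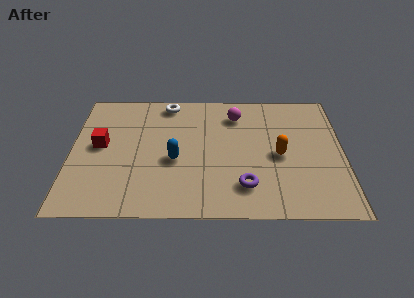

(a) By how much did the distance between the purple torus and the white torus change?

+2.7

They were about 2.8 units apart before and 5.5 after — 2.7 units further apart.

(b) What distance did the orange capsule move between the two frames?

0.6

The orange capsule moved from about (7.8, 2.7) to (7.8, 3.3), a distance of √(0.0² + 0.6²) ≈ 0.6.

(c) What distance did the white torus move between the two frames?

2.8

The white torus was near (5.6, 4.3) before and (3.6, 6.3) after, so it travelled √(2.0² + 2.0²) ≈ 2.8 units.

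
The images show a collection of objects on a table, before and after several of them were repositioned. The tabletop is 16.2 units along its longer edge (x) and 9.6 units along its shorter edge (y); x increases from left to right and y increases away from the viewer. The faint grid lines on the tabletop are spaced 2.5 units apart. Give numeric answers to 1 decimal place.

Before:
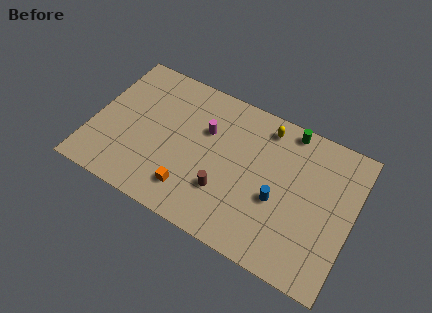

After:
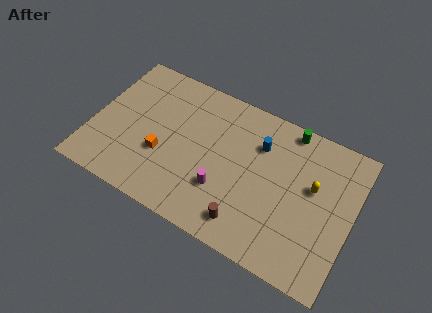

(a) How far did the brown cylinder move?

2.1

The brown cylinder was near (8.5, 2.9) before and (10.1, 1.6) after, so it travelled √(1.6² + 1.3²) ≈ 2.1 units.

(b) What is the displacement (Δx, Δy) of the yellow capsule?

(3.3, -2.5)

The yellow capsule was at about (10.4, 8.2) and moved to about (13.7, 5.7).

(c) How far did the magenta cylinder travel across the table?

3.6

The magenta cylinder moved from about (6.9, 6.3) to (8.4, 3.0), a distance of √(1.5² + 3.3²) ≈ 3.6.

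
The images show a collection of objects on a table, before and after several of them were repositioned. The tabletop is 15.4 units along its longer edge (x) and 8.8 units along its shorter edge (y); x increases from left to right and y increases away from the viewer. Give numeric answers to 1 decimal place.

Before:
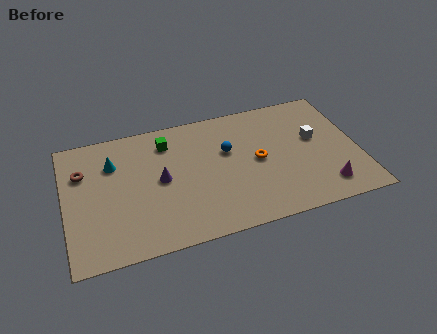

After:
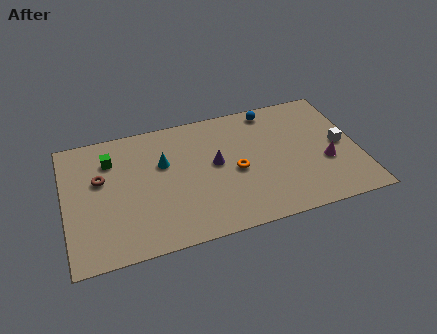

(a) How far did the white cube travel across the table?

1.5

The white cube moved from about (13.2, 5.1) to (14.5, 4.3), a distance of √(1.3² + 0.8²) ≈ 1.5.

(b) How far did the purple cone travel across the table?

2.9

The purple cone was near (5.0, 4.5) before and (7.9, 4.8) after, so it travelled √(2.9² + 0.3²) ≈ 2.9 units.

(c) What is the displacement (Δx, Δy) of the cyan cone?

(2.6, -0.7)

From the two frames, the cyan cone sits at roughly (2.6, 6.3) before and (5.2, 5.6) after.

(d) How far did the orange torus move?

1.3

The orange torus was near (10.1, 4.4) before and (8.9, 4.0) after, so it travelled √(1.2² + 0.4²) ≈ 1.3 units.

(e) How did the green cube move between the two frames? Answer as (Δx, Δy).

(-3.0, -0.4)

The green cube started near (5.5, 7.0) and ended near (2.5, 6.6).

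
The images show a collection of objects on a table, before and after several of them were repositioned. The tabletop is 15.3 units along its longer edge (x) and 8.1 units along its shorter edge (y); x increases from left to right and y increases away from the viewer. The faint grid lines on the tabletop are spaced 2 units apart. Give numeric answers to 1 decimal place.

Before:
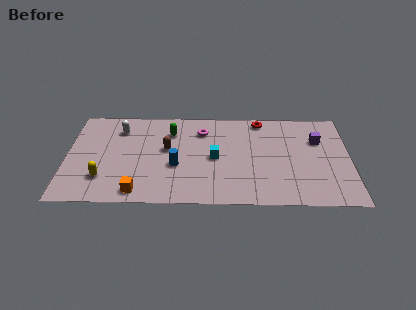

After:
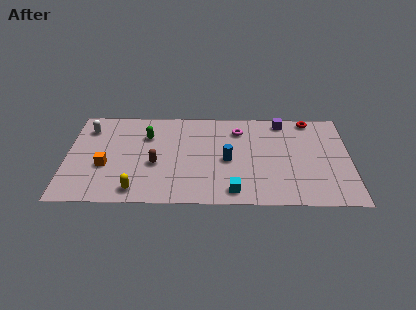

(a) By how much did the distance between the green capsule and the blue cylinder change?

+1.9

Before: roughly 2.9 units apart; after: 4.8. That's 1.9 units further apart.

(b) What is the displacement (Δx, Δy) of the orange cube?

(-1.8, 2.1)

The orange cube started near (3.9, 1.0) and ended near (2.1, 3.1).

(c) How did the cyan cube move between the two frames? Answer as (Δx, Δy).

(1.0, -2.8)

From the two frames, the cyan cube sits at roughly (8.0, 3.9) before and (9.0, 1.1) after.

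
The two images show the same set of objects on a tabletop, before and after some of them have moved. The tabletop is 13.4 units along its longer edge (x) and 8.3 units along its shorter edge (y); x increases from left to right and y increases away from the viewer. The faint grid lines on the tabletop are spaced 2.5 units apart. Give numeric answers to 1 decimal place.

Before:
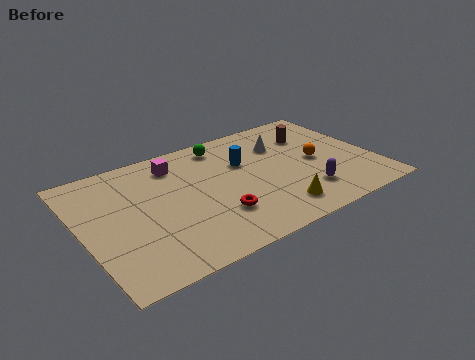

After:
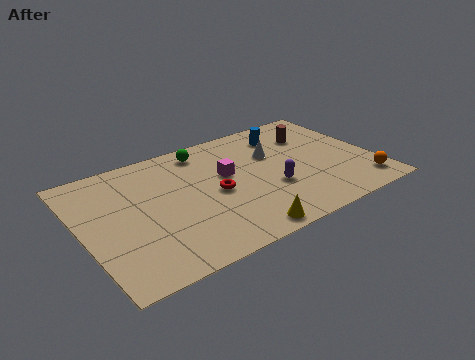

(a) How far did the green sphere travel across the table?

0.9

The green sphere moved from about (6.9, 7.1) to (6.0, 7.1), a distance of √(0.9² + 0.0²) ≈ 0.9.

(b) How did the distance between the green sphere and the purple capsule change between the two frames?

-1.1

Before: roughly 5.9 units apart; after: 4.8. That's 1.1 units closer together.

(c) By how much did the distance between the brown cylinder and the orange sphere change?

+2.8

They were about 2.0 units apart before and 4.8 after — 2.8 units further apart.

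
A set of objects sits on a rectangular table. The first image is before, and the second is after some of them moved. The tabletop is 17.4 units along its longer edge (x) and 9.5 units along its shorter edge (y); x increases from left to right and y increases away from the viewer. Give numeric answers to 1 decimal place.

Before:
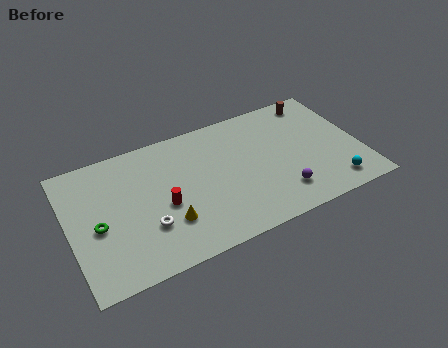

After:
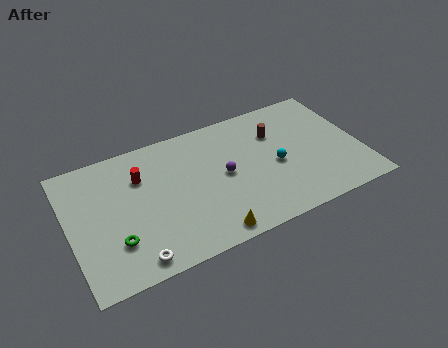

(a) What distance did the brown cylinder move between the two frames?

3.1

The brown cylinder moved from about (15.3, 8.3) to (12.6, 6.7), a distance of √(2.7² + 1.6²) ≈ 3.1.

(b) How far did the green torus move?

1.7

The green torus moved from about (1.6, 4.2) to (2.5, 2.7), a distance of √(0.9² + 1.5²) ≈ 1.7.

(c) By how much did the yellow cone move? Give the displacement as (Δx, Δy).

(2.2, -1.8)

The yellow cone started near (5.6, 2.8) and ended near (7.8, 1.0).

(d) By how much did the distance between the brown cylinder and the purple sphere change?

-3.0

The distance was about 6.9 in the first image and 3.9 in the second, so they moved 3.0 units closer together.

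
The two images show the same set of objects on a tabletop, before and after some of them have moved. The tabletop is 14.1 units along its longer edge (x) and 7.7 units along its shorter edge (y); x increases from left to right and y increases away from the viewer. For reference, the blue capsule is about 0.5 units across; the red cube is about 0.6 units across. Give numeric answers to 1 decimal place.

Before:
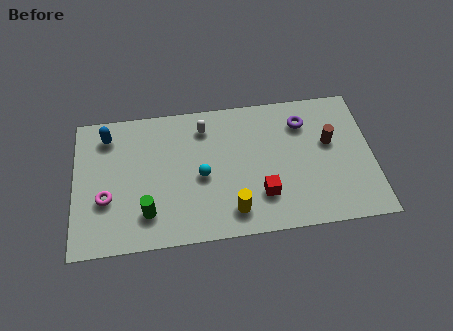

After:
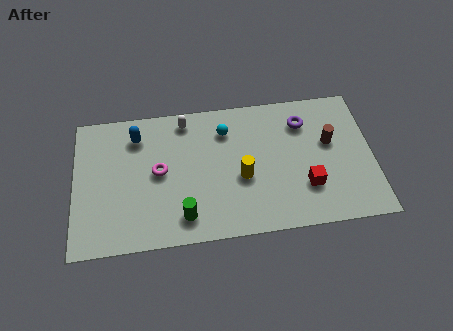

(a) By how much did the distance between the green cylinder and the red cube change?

+0.5

Before: roughly 5.4 units apart; after: 5.9. That's 0.5 units further apart.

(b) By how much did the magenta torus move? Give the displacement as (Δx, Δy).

(2.5, 1.2)

From the two frames, the magenta torus sits at roughly (1.5, 2.8) before and (4.0, 4.0) after.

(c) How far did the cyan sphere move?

2.7

The cyan sphere was near (6.0, 3.5) before and (7.2, 5.9) after, so it travelled √(1.2² + 2.4²) ≈ 2.7 units.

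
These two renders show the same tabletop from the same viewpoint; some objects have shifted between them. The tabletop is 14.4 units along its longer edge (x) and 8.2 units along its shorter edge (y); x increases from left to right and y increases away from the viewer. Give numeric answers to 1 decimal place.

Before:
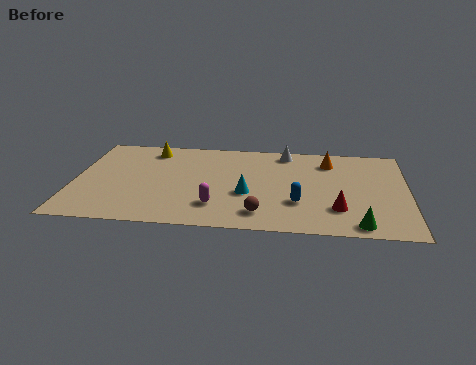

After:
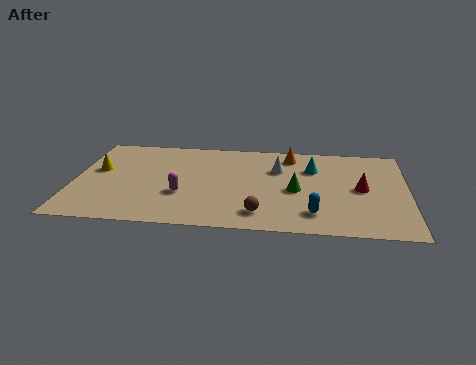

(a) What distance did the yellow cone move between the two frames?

3.0

From (3.2, 6.9) to (1.0, 4.8), the yellow cone covered √(2.2² + 2.1²) ≈ 3.0 units.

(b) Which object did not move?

the brown sphere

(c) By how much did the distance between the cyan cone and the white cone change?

-2.8

The distance was about 4.3 in the first image and 1.5 in the second, so they moved 2.8 units closer together.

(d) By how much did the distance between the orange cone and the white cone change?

-0.6

Before: roughly 2.0 units apart; after: 1.4. That's 0.6 units closer together.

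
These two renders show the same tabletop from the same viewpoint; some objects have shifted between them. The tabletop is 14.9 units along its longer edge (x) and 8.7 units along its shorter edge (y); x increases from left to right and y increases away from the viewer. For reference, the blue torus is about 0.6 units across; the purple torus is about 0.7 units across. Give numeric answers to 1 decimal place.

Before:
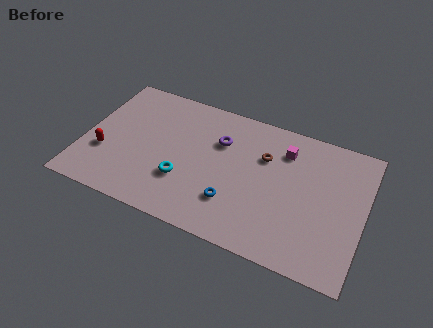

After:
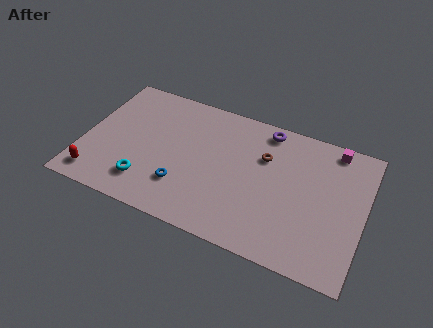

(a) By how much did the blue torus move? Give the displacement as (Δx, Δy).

(-2.7, 0.0)

The blue torus started near (8.2, 2.4) and ended near (5.5, 2.4).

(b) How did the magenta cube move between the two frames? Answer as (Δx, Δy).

(2.5, 1.1)

The magenta cube started near (10.5, 6.7) and ended near (13.0, 7.8).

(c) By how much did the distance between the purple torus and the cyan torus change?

+4.6

The distance was about 3.6 in the first image and 8.2 in the second, so they moved 4.6 units further apart.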